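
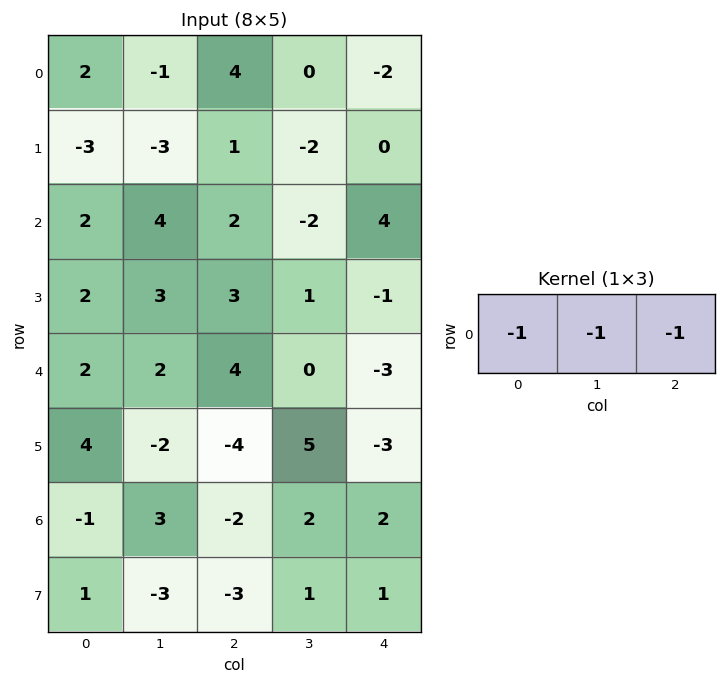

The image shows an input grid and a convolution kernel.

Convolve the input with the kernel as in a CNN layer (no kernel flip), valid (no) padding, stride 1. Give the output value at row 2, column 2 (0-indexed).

The receptive field on the input at this output position is [2 -2 4]. Elementwise product with the kernel and sum: 2·-1 + -2·-1 + 4·-1.

-4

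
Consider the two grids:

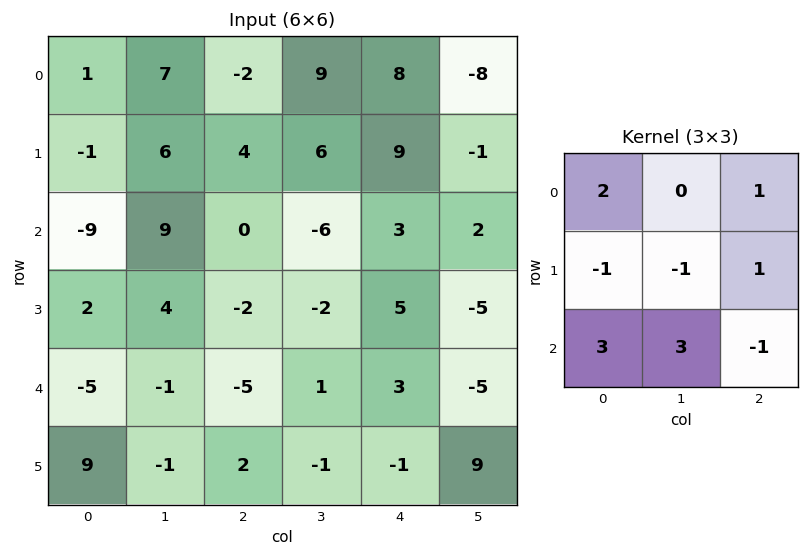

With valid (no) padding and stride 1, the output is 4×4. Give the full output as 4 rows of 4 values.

Output[0,0]: The receptive field on the input at this output position is [1 7 -2 / -1 6 4 / -9 9 0]. Elementwise product with the kernel and sum: 1·2 + -2·1 + -1·-1 + 6·-1 + 4·1 + -9·3 + 9·3 + 0·-1.
Output[0,1]: The receptive field on the input at this output position is [7 -2 9 / 6 4 6 / 9 0 -6]. Elementwise product with the kernel and sum: 7·2 + 9·1 + 6·-1 + 4·-1 + 6·1 + 9·3 + 0·3 + -6·-1.

-1 52 -18 -17
22 11 9 30
-39 -11 -3 -1
25 17 12 -33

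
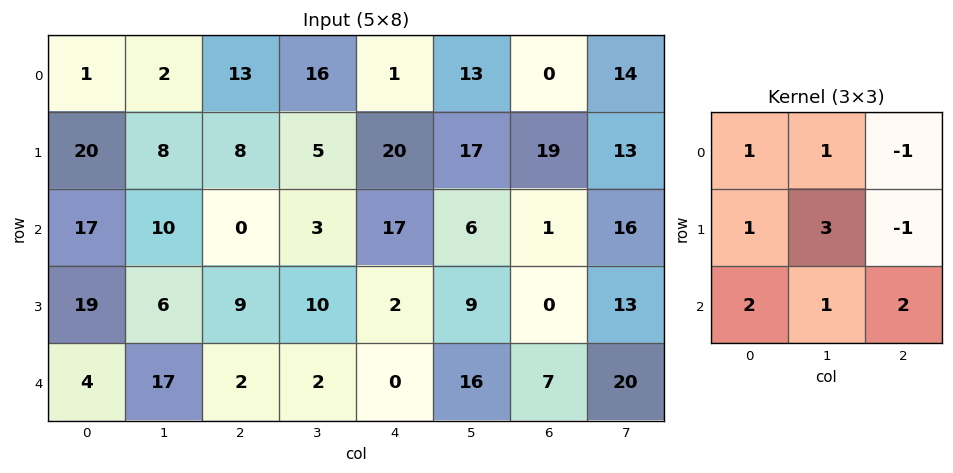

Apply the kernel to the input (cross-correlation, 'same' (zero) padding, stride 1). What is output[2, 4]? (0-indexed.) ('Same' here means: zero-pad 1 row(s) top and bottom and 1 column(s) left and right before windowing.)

The receptive field on the zero-padded input at this output position is [5 20 17 / 3 17 6 / 10 2 9]. Elementwise product with the kernel and sum: 5·1 + 20·1 + 17·-1 + 3·1 + 17·3 + 6·-1 + 10·2 + 2·1 + 9·2.

96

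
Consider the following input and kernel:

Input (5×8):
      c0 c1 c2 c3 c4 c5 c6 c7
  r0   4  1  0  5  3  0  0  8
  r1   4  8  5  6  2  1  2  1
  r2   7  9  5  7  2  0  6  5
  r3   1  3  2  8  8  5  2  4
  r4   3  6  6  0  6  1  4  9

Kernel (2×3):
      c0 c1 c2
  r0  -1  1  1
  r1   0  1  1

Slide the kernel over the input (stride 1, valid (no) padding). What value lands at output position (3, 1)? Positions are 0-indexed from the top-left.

The receptive field on the input at this output position is [3 2 8 / 6 6 0]. Elementwise product with the kernel and sum: 3·-1 + 2·1 + 8·1 + 6·1 + 0·1.

13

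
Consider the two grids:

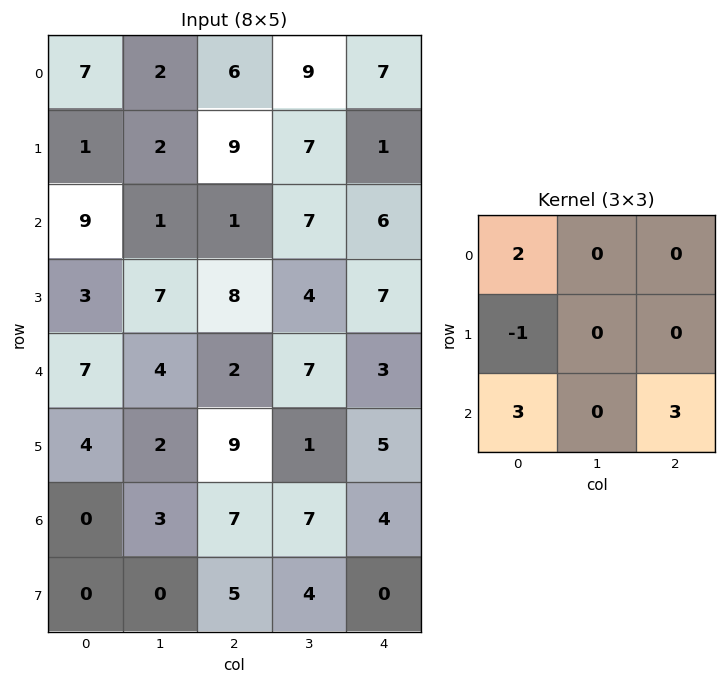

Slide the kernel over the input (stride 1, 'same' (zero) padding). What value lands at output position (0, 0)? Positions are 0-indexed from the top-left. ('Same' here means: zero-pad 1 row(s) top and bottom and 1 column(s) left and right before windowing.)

The receptive field on the zero-padded input at this output position is [0 0 0 / 0 7 2 / 0 1 2]. Elementwise product with the kernel and sum: 0·2 + 0·-1 + 0·3 + 2·3.

6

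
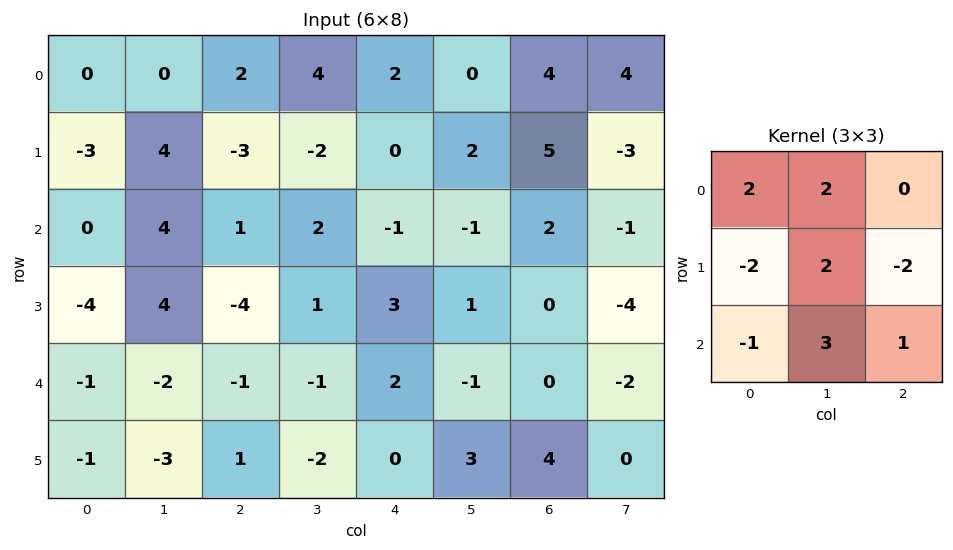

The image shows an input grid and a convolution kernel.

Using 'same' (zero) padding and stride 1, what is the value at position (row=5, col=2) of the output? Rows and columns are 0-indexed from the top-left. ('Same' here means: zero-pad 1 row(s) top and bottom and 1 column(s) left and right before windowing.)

6

The receptive field on the zero-padded input at this output position is [-2 -1 -1 / -3 1 -2 / 0 0 0]. Elementwise product with the kernel and sum: -2·2 + -1·2 + -3·-2 + 1·2 + -2·-2 + 0·-1 + 0·3 + 0·1.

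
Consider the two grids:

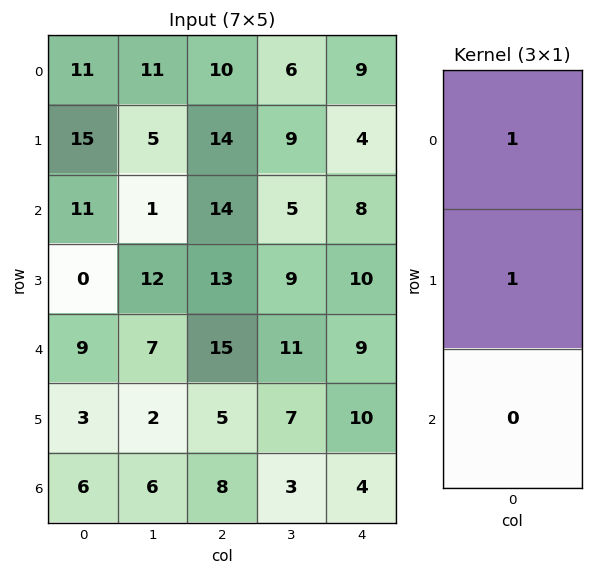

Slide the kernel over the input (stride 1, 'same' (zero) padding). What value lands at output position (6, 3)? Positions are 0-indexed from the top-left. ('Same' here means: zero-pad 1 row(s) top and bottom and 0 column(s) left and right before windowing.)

The receptive field on the zero-padded input at this output position is [7 / 3 / 0]. Elementwise product with the kernel and sum: 7·1 + 3·1.

10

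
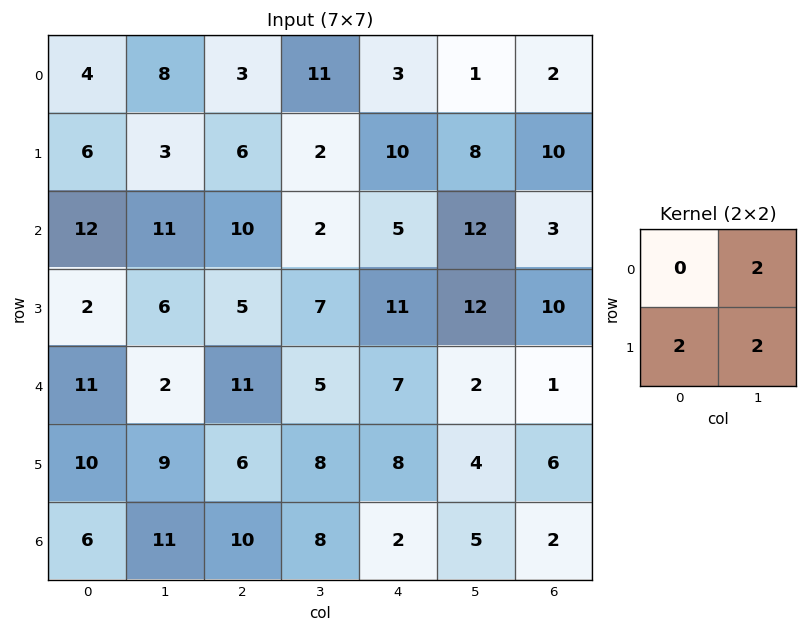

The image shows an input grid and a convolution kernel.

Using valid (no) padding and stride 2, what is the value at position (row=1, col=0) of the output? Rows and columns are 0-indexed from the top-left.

38

The receptive field on the input at this output position is [12 11 / 2 6]. Elementwise product with the kernel and sum: 11·2 + 2·2 + 6·2.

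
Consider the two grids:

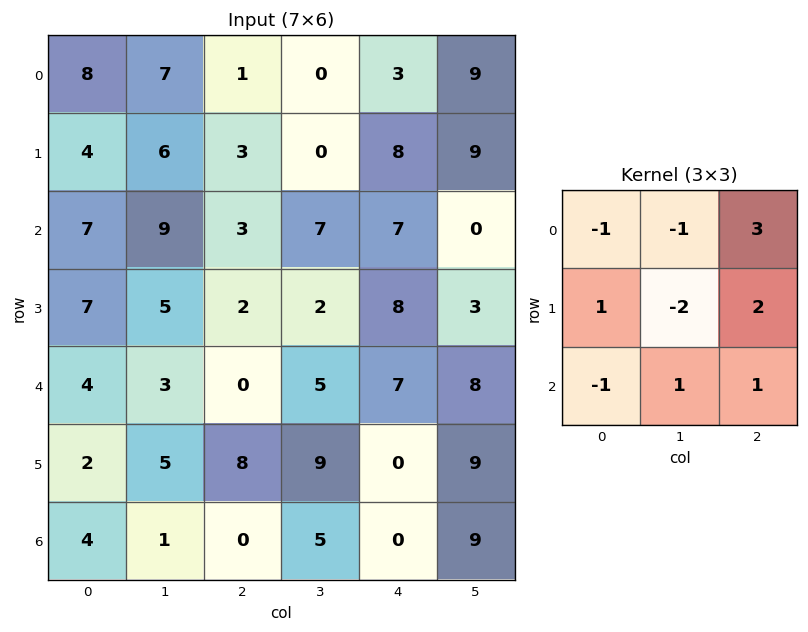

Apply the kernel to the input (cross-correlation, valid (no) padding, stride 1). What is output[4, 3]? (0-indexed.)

43

The receptive field on the input at this output position is [5 7 8 / 9 0 9 / 5 0 9]. Elementwise product with the kernel and sum: 5·-1 + 7·-1 + 8·3 + 9·1 + 0·-2 + 9·2 + 5·-1 + 0·1 + 9·1.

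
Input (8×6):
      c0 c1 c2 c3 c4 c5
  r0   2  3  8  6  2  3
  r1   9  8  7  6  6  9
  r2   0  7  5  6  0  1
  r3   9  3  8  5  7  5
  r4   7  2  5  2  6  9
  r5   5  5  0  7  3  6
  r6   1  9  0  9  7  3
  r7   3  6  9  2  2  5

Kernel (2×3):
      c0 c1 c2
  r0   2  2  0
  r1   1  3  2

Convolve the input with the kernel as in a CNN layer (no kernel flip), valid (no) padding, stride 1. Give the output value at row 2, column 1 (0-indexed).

61

The receptive field on the input at this output position is [7 5 6 / 3 8 5]. Elementwise product with the kernel and sum: 7·2 + 5·2 + 3·1 + 8·3 + 5·2.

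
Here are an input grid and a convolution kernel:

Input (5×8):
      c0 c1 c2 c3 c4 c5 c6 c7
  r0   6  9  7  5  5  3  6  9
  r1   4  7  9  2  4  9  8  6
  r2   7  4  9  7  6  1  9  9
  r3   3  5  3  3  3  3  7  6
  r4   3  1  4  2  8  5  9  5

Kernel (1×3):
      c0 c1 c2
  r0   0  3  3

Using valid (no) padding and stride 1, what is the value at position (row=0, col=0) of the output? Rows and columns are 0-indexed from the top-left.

48

The receptive field on the input at this output position is [6 9 7]. Elementwise product with the kernel and sum: 9·3 + 7·3.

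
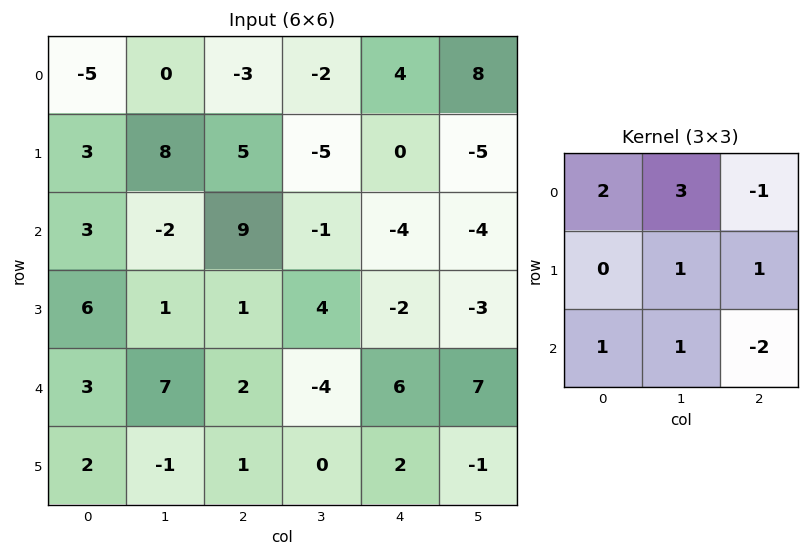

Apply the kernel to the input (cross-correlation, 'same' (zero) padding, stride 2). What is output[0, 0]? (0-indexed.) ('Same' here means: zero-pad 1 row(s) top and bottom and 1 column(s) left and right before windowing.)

The receptive field on the zero-padded input at this output position is [0 0 0 / 0 -5 0 / 0 3 8]. Elementwise product with the kernel and sum: 0·2 + 0·3 + 0·-1 + -5·1 + 0·1 + 0·1 + 3·1 + 8·-2.

-18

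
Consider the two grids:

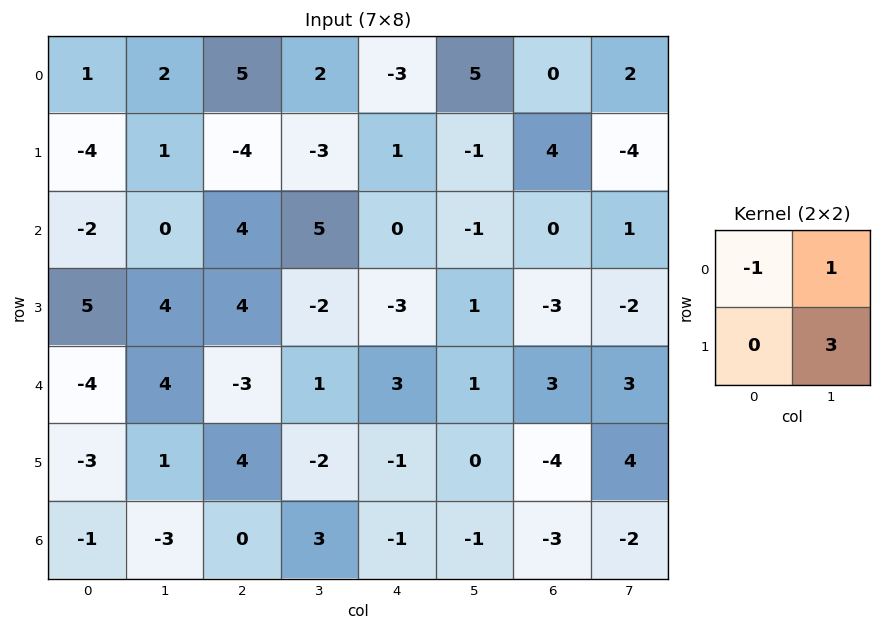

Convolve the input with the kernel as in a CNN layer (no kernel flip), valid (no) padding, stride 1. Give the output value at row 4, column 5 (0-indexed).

The receptive field on the input at this output position is [1 3 / 0 -4]. Elementwise product with the kernel and sum: 1·-1 + 3·1 + -4·3.

-10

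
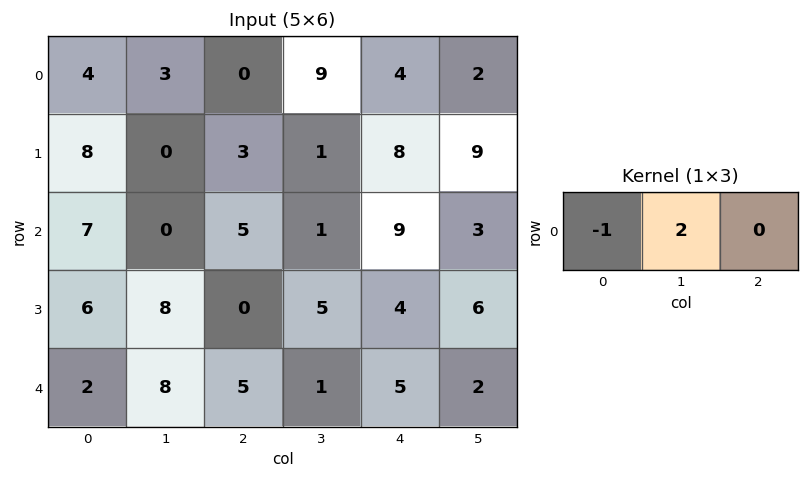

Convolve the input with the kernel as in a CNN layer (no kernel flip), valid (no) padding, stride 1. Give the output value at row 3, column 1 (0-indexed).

The receptive field on the input at this output position is [8 0 5]. Elementwise product with the kernel and sum: 8·-1 + 0·2.

-8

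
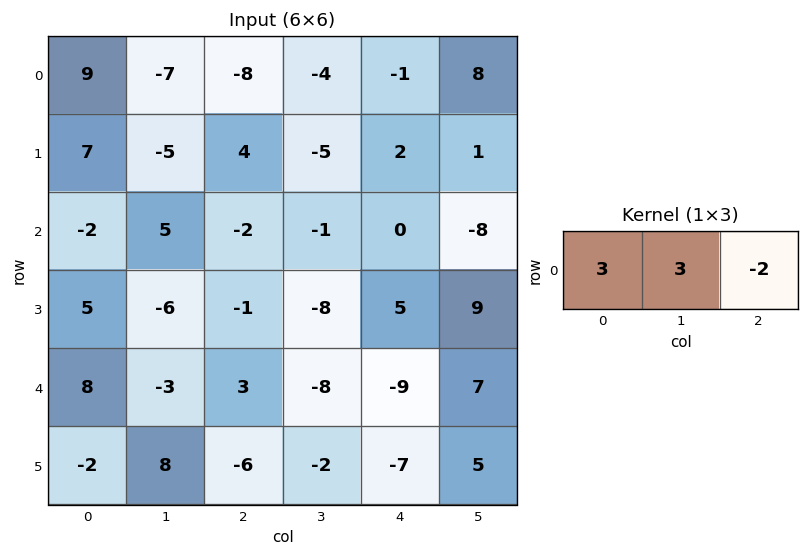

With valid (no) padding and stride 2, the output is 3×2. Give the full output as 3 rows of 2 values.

Output[0,0]: The receptive field on the input at this output position is [9 -7 -8]. Elementwise product with the kernel and sum: 9·3 + -7·3 + -8·-2.
Output[0,1]: The receptive field on the input at this output position is [-8 -4 -1]. Elementwise product with the kernel and sum: -8·3 + -4·3 + -1·-2.

22 -34
13 -9
9 3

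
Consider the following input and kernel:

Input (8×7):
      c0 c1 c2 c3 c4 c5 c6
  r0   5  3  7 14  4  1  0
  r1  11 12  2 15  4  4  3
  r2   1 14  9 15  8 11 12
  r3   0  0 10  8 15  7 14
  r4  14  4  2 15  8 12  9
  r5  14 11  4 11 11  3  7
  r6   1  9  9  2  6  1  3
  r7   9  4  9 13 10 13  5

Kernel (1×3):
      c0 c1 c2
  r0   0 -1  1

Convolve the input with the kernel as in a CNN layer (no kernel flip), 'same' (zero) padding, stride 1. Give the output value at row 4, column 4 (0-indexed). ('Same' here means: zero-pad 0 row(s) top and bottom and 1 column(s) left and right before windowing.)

The receptive field on the zero-padded input at this output position is [15 8 12]. Elementwise product with the kernel and sum: 8·-1 + 12·1.

4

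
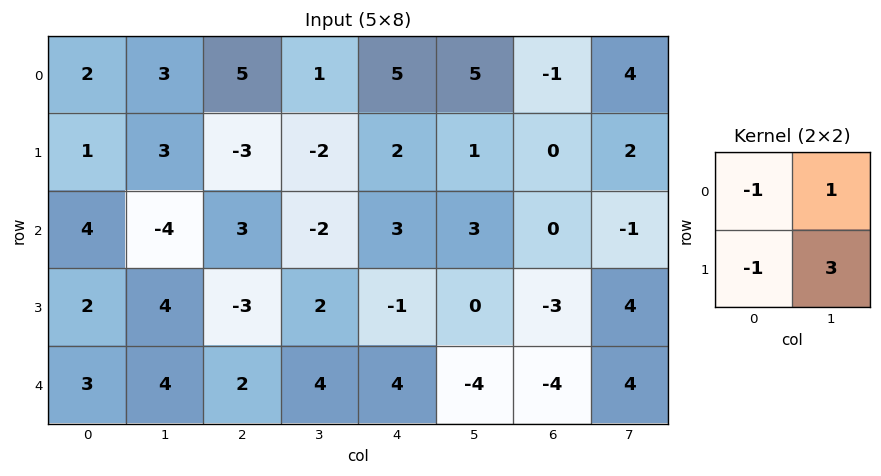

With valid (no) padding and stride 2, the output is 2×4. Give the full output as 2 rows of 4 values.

9 -7 1 11
2 4 1 14

Output[0,0]: The receptive field on the input at this output position is [2 3 / 1 3]. Elementwise product with the kernel and sum: 2·-1 + 3·1 + 1·-1 + 3·3.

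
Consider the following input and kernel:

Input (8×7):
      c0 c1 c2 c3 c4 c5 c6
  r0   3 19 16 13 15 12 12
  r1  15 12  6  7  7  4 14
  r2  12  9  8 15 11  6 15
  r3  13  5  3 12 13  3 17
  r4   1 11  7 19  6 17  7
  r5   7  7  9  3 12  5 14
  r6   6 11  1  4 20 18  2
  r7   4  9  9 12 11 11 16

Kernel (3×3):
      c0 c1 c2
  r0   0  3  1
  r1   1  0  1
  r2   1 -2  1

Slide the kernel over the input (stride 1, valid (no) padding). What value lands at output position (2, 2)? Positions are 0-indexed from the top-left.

47

The receptive field on the input at this output position is [8 15 11 / 3 12 13 / 7 19 6]. Elementwise product with the kernel and sum: 15·3 + 11·1 + 3·1 + 13·1 + 7·1 + 19·-2 + 6·1.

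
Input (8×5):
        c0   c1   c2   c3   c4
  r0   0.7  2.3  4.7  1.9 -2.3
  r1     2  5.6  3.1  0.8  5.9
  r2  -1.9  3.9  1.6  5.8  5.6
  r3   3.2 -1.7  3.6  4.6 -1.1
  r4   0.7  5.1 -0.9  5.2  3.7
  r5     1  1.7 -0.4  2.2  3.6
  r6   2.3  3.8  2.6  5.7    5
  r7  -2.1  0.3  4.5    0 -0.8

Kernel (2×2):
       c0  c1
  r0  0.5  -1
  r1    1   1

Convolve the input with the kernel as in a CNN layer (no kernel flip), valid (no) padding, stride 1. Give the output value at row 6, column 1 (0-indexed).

The receptive field on the input at this output position is [3.8 2.6 / 0.3 4.5]. Elementwise product with the kernel and sum: 3.8·0.5 + 2.6·-1 + 0.3·1 + 4.5·1.

4.1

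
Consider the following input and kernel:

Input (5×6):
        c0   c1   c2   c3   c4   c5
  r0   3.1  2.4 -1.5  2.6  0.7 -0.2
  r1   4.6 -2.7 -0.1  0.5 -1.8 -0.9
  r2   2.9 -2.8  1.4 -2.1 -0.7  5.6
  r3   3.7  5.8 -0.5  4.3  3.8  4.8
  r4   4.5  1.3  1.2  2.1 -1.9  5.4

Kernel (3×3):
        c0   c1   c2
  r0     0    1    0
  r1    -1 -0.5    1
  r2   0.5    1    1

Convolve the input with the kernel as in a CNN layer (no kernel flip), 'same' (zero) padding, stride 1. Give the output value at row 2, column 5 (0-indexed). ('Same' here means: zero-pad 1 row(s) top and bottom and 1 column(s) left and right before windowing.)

The receptive field on the zero-padded input at this output position is [-1.8 -0.9 0 / -0.7 5.6 0 / 3.8 4.8 0]. Elementwise product with the kernel and sum: -0.9·1 + -0.7·-1 + 5.6·-0.5 + 0·1 + 3.8·0.5 + 4.8·1 + 0·1.

3.7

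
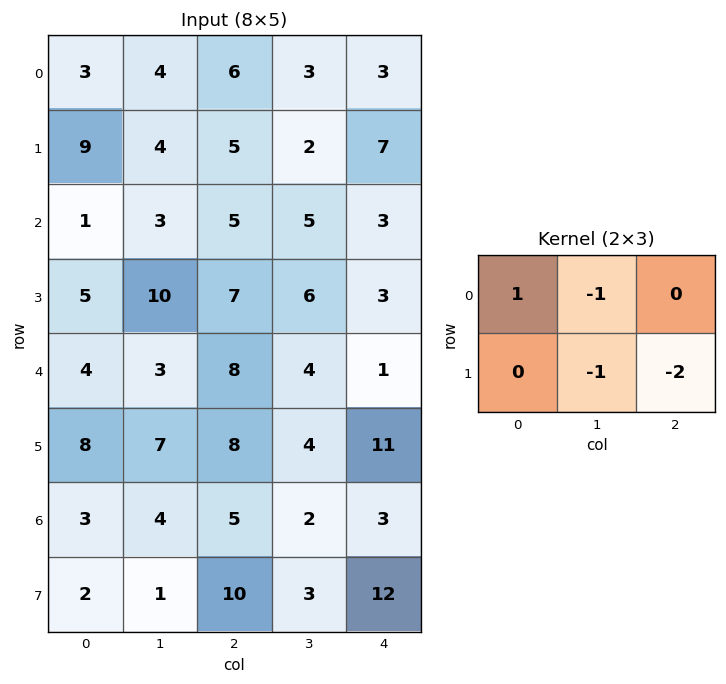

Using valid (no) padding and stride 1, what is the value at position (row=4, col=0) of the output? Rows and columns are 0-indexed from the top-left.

The receptive field on the input at this output position is [4 3 8 / 8 7 8]. Elementwise product with the kernel and sum: 4·1 + 3·-1 + 7·-1 + 8·-2.

-22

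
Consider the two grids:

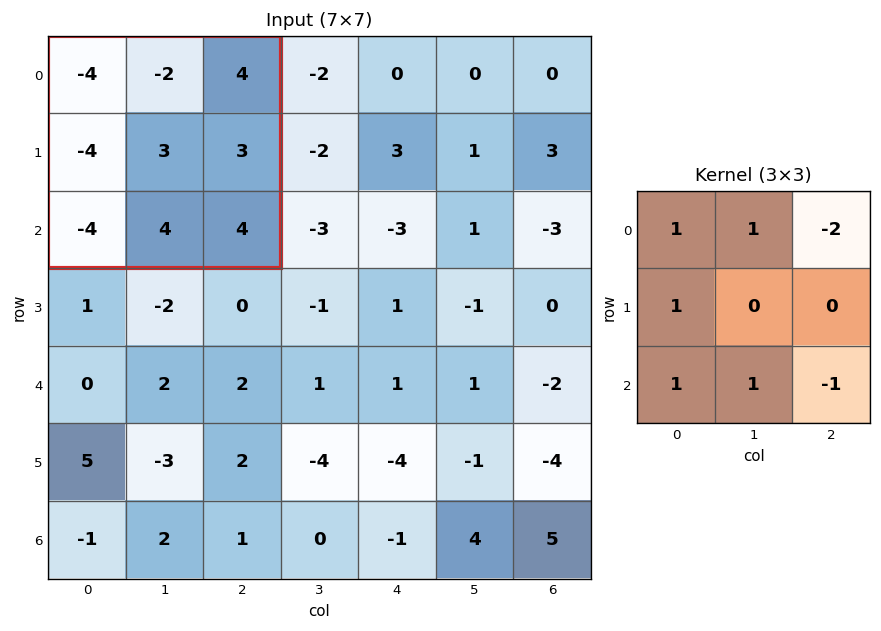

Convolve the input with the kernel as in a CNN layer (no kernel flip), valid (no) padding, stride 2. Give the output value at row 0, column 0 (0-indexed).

The receptive field on the input at this output position is [-4 -2 4 / -4 3 3 / -4 4 4]. Elementwise product with the kernel and sum: -4·1 + -2·1 + 4·-2 + -4·1 + -4·1 + 4·1 + 4·-1.

-22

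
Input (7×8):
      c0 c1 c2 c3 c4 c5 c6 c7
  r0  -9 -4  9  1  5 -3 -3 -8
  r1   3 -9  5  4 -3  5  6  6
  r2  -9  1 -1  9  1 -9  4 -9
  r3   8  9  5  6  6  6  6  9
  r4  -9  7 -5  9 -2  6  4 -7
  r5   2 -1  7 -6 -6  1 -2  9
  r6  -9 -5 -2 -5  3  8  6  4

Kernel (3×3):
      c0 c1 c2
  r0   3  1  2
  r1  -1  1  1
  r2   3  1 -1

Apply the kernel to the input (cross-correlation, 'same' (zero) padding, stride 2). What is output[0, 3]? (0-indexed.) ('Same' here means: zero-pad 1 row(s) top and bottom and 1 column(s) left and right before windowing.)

7

The receptive field on the zero-padded input at this output position is [0 0 0 / -3 -3 -8 / 5 6 6]. Elementwise product with the kernel and sum: 0·3 + 0·1 + 0·2 + -3·-1 + -3·1 + -8·1 + 5·3 + 6·1 + 6·-1.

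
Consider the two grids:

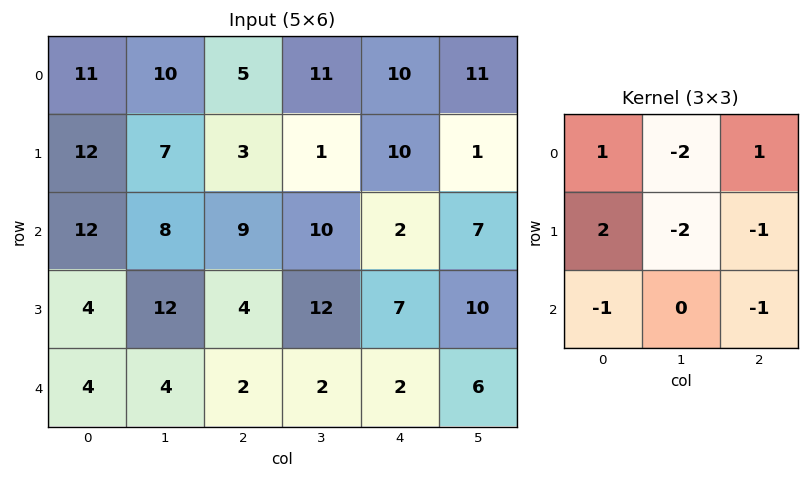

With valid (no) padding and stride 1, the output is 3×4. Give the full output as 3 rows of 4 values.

Output[0,0]: The receptive field on the input at this output position is [11 10 5 / 12 7 3 / 12 8 9]. Elementwise product with the kernel and sum: 11·1 + 10·-2 + 5·1 + 12·2 + 7·-2 + 3·-1 + 12·-1 + 9·-1.

-18 0 -24 -34
-8 -34 -4 -31
-21 -2 -36 5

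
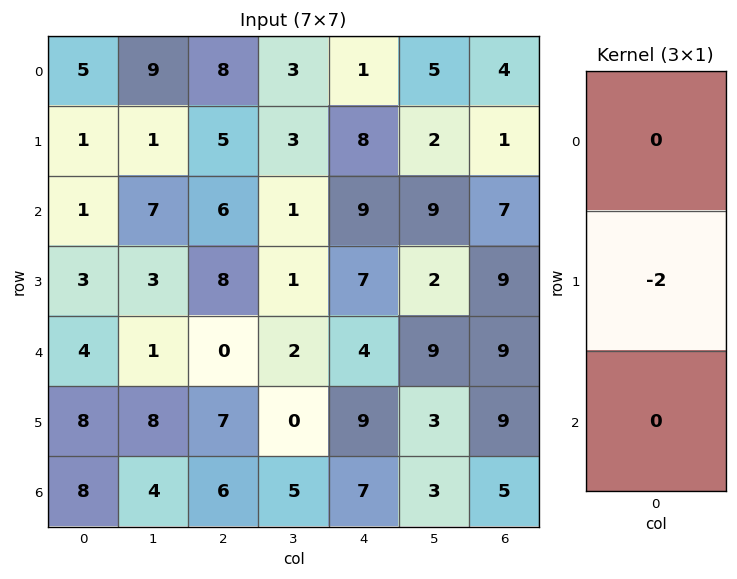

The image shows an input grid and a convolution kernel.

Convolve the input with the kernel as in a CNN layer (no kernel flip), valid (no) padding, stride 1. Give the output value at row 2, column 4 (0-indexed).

The receptive field on the input at this output position is [9 / 7 / 4]. Elementwise product with the kernel and sum: 7·-2.

-14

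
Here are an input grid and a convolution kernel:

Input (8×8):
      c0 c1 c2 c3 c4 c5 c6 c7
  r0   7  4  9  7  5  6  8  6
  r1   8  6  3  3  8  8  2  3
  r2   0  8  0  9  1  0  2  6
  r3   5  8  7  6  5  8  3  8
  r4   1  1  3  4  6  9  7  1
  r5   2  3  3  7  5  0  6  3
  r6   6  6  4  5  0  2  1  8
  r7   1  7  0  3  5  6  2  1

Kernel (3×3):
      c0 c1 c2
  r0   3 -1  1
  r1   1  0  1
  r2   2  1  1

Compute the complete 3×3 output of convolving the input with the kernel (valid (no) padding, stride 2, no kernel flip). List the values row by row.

Output[0,0]: The receptive field on the input at this output position is [7 4 9 / 8 6 3 / 0 8 0]. Elementwise product with the kernel and sum: 7·3 + 4·-1 + 9·1 + 8·1 + 3·1 + 0·2 + 8·1 + 0·1.

45 46 31
10 20 41
32 32 30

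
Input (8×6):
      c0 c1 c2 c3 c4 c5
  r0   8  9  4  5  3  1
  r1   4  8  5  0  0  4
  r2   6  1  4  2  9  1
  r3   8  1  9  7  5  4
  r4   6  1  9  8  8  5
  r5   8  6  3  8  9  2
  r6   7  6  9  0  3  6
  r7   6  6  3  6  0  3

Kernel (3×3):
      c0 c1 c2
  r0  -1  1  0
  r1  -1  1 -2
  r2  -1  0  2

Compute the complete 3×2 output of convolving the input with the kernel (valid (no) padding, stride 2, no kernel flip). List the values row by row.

-3 10
-18 -7
-2 -17

Output[0,0]: The receptive field on the input at this output position is [8 9 4 / 4 8 5 / 6 1 4]. Elementwise product with the kernel and sum: 8·-1 + 9·1 + 4·-1 + 8·1 + 5·-2 + 6·-1 + 4·2.
Output[0,1]: The receptive field on the input at this output position is [4 5 3 / 5 0 0 / 4 2 9]. Elementwise product with the kernel and sum: 4·-1 + 5·1 + 5·-1 + 0·1 + 0·-2 + 4·-1 + 9·2.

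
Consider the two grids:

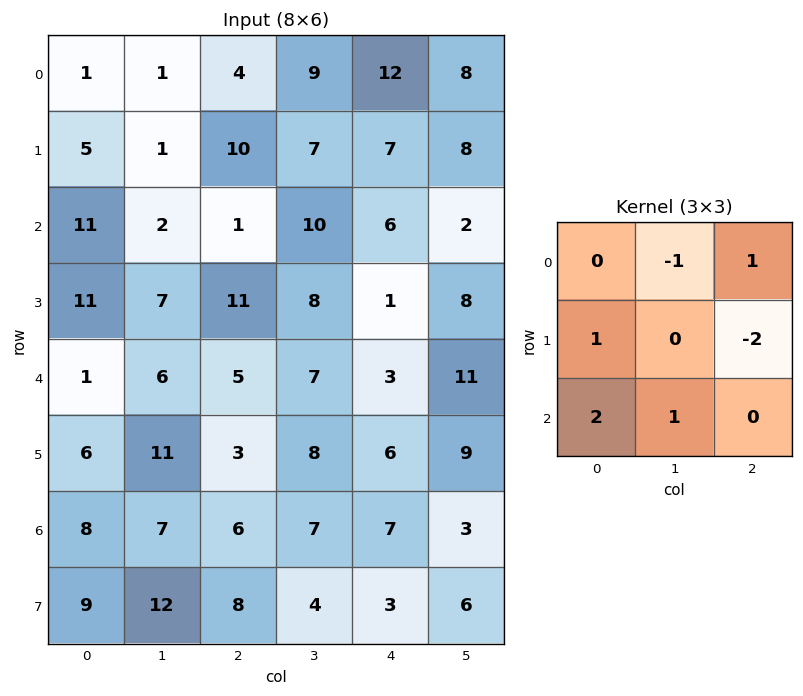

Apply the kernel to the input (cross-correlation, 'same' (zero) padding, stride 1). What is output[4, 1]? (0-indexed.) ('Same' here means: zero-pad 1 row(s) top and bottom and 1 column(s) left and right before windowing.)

18

The receptive field on the zero-padded input at this output position is [11 7 11 / 1 6 5 / 6 11 3]. Elementwise product with the kernel and sum: 7·-1 + 11·1 + 1·1 + 5·-2 + 6·2 + 11·1.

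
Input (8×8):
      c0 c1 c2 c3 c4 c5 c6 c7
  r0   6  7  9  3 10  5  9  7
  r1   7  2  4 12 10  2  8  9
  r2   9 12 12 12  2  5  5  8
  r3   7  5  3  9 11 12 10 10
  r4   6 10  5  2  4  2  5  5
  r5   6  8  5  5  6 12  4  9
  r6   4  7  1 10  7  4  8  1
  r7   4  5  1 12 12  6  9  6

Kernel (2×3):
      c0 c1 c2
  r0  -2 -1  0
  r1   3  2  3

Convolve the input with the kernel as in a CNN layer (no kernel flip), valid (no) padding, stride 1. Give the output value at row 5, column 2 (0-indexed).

29

The receptive field on the input at this output position is [5 5 6 / 1 10 7]. Elementwise product with the kernel and sum: 5·-2 + 5·-1 + 1·3 + 10·2 + 7·3.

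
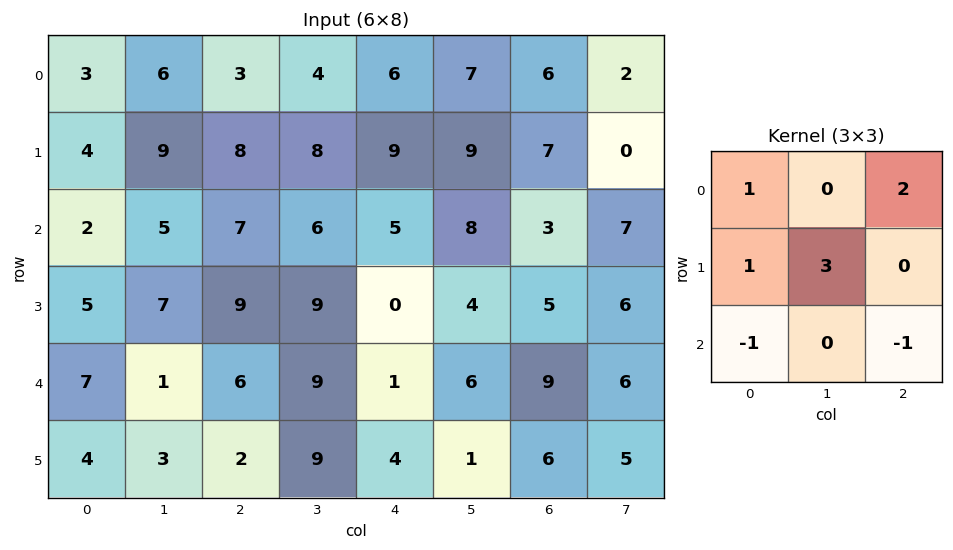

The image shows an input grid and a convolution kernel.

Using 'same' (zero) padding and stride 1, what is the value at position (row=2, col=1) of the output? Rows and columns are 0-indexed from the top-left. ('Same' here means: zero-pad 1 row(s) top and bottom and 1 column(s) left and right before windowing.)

The receptive field on the zero-padded input at this output position is [4 9 8 / 2 5 7 / 5 7 9]. Elementwise product with the kernel and sum: 4·1 + 8·2 + 2·1 + 5·3 + 5·-1 + 9·-1.

23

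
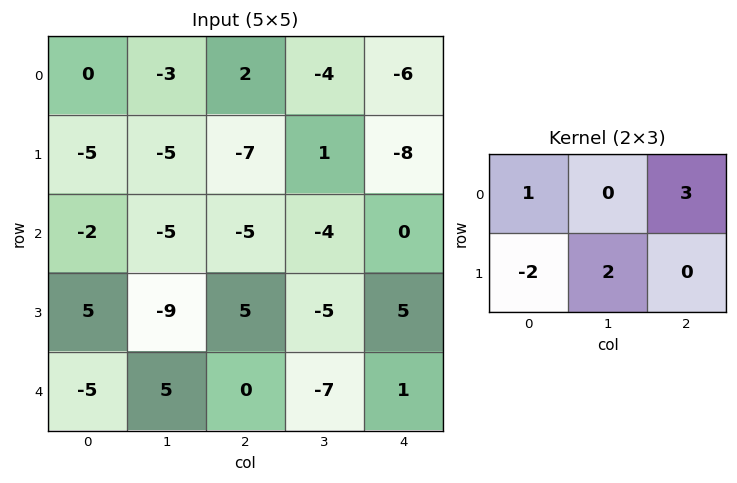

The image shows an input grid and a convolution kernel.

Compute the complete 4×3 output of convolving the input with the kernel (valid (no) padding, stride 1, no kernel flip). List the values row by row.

6 -19 0
-32 -2 -29
-45 11 -25
40 -34 6

Output[0,0]: The receptive field on the input at this output position is [0 -3 2 / -5 -5 -7]. Elementwise product with the kernel and sum: 0·1 + 2·3 + -5·-2 + -5·2.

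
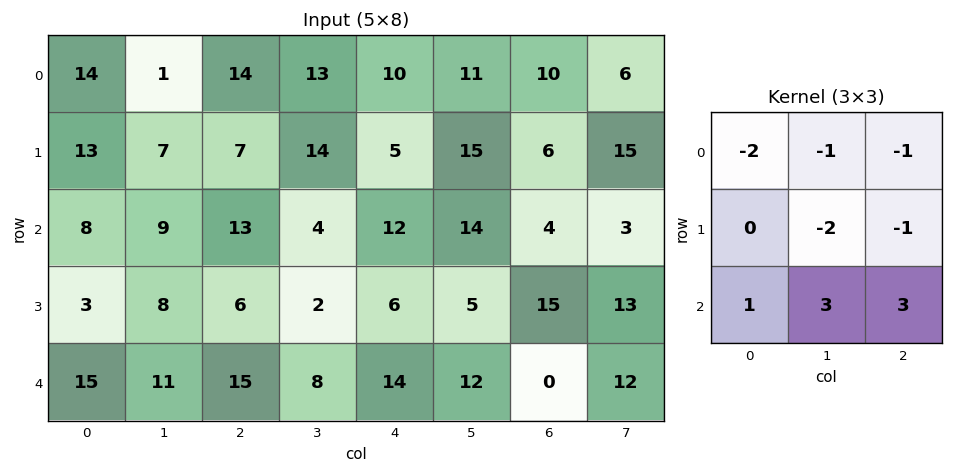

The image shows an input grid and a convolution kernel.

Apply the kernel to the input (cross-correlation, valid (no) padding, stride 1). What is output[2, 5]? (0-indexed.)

The receptive field on the input at this output position is [14 4 3 / 5 15 13 / 12 0 12]. Elementwise product with the kernel and sum: 14·-2 + 4·-1 + 3·-1 + 15·-2 + 13·-1 + 12·1 + 0·3 + 12·3.

-30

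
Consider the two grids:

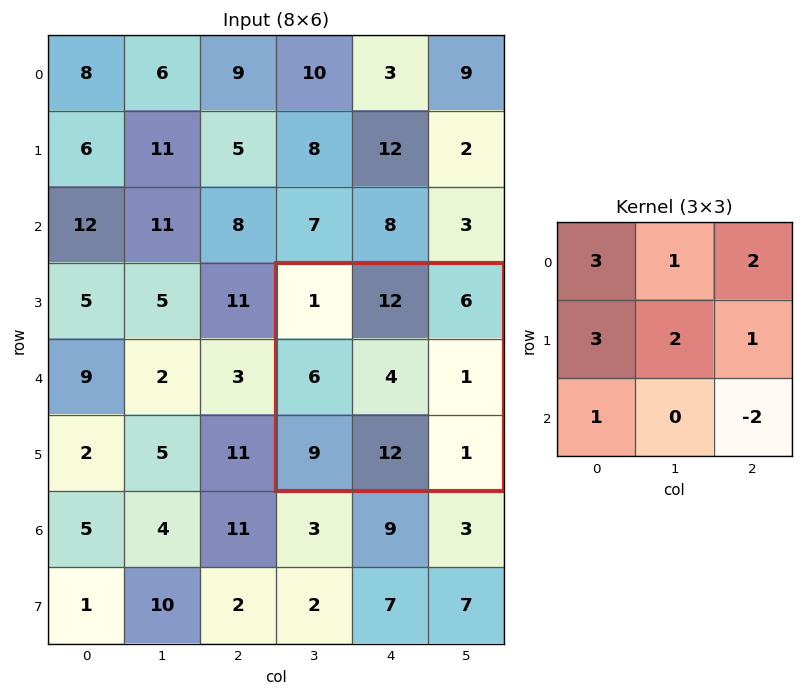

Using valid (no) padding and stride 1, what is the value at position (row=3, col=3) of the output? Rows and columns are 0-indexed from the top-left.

61

The receptive field on the input at this output position is [1 12 6 / 6 4 1 / 9 12 1]. Elementwise product with the kernel and sum: 1·3 + 12·1 + 6·2 + 6·3 + 4·2 + 1·1 + 9·1 + 1·-2.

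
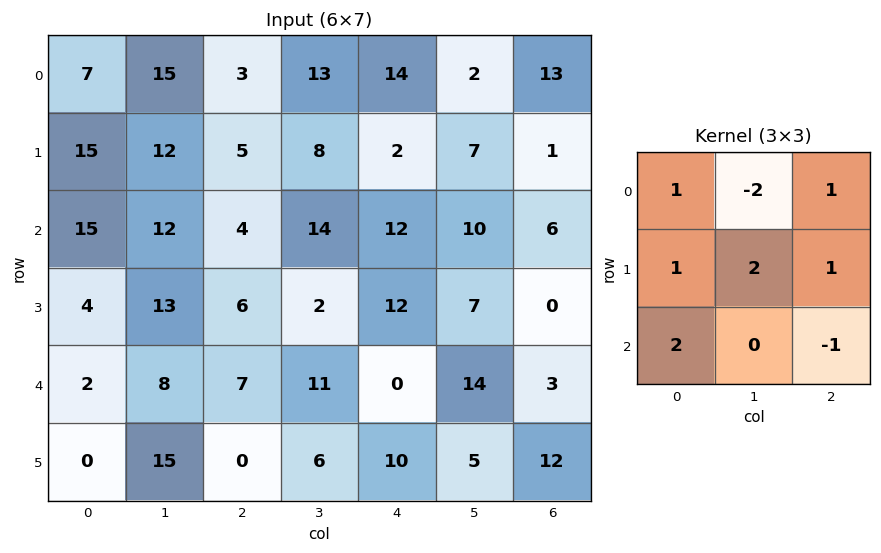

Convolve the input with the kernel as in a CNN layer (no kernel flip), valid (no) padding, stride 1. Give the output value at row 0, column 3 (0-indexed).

The receptive field on the input at this output position is [13 14 2 / 8 2 7 / 14 12 10]. Elementwise product with the kernel and sum: 13·1 + 14·-2 + 2·1 + 8·1 + 2·2 + 7·1 + 14·2 + 10·-1.

24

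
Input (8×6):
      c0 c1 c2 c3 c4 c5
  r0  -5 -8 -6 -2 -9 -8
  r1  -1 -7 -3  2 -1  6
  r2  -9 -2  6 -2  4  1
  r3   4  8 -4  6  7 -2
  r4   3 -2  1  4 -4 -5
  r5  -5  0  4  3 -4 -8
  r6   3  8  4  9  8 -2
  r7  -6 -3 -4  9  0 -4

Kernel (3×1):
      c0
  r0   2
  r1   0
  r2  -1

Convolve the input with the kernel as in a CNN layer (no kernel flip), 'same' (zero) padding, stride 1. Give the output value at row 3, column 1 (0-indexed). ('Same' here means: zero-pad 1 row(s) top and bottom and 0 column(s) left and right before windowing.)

The receptive field on the zero-padded input at this output position is [-2 / 8 / -2]. Elementwise product with the kernel and sum: -2·2 + -2·-1.

-2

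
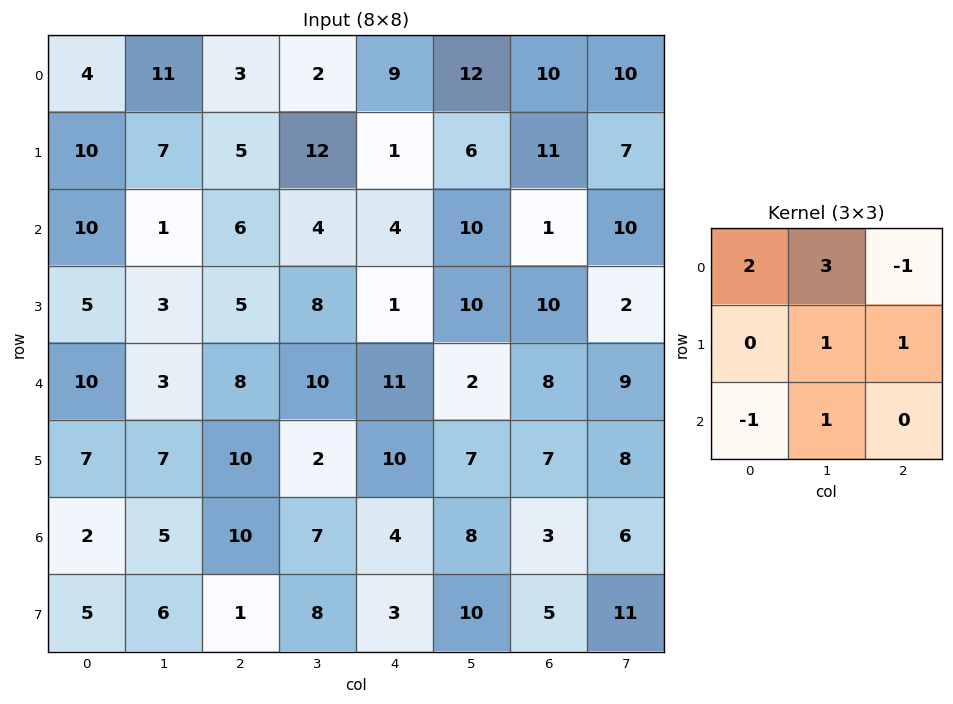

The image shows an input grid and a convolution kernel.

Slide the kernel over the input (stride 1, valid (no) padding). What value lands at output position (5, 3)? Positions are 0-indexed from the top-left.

34

The receptive field on the input at this output position is [2 10 7 / 7 4 8 / 8 3 10]. Elementwise product with the kernel and sum: 2·2 + 10·3 + 7·-1 + 4·1 + 8·1 + 8·-1 + 3·1.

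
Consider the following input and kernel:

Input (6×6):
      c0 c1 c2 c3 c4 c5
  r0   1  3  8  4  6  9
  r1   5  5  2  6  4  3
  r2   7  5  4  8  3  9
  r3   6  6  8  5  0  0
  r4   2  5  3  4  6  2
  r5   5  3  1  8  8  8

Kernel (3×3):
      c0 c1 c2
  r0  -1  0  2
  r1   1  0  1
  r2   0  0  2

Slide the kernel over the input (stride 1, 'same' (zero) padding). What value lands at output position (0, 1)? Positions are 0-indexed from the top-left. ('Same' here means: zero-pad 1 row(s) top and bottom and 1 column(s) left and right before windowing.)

13

The receptive field on the zero-padded input at this output position is [0 0 0 / 1 3 8 / 5 5 2]. Elementwise product with the kernel and sum: 0·-1 + 0·2 + 1·1 + 8·1 + 2·2.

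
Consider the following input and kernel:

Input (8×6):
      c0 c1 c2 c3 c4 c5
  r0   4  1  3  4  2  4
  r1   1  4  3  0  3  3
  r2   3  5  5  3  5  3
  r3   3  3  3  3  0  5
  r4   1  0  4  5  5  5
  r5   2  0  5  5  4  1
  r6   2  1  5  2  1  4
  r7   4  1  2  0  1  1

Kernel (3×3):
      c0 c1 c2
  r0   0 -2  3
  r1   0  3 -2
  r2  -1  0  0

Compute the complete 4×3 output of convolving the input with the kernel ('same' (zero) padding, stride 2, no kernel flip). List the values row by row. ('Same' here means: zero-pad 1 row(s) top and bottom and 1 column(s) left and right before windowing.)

Output[0,0]: The receptive field on the zero-padded input at this output position is [0 0 0 / 0 4 1 / 0 1 4]. Elementwise product with the kernel and sum: 0·-2 + 0·3 + 4·3 + 1·-2 + 0·-1.

10 -3 -2
9 0 9
6 5 15
0 15 -10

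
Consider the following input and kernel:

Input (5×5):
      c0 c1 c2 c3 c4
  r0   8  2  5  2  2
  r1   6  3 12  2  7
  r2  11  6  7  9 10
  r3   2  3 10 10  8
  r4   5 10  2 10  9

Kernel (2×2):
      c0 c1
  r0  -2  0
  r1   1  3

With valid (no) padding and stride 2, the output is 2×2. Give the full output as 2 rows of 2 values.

Output[0,0]: The receptive field on the input at this output position is [8 2 / 6 3]. Elementwise product with the kernel and sum: 8·-2 + 6·1 + 3·3.
Output[0,1]: The receptive field on the input at this output position is [5 2 / 12 2]. Elementwise product with the kernel and sum: 5·-2 + 12·1 + 2·3.

-1 8
-11 26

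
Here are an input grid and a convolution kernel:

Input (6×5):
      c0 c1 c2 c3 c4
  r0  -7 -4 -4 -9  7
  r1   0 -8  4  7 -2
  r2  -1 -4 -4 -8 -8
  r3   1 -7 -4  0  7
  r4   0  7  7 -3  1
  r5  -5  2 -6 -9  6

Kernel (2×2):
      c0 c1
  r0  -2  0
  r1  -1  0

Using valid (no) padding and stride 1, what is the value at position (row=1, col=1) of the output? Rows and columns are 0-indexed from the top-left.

20

The receptive field on the input at this output position is [-8 4 / -4 -4]. Elementwise product with the kernel and sum: -8·-2 + -4·-1.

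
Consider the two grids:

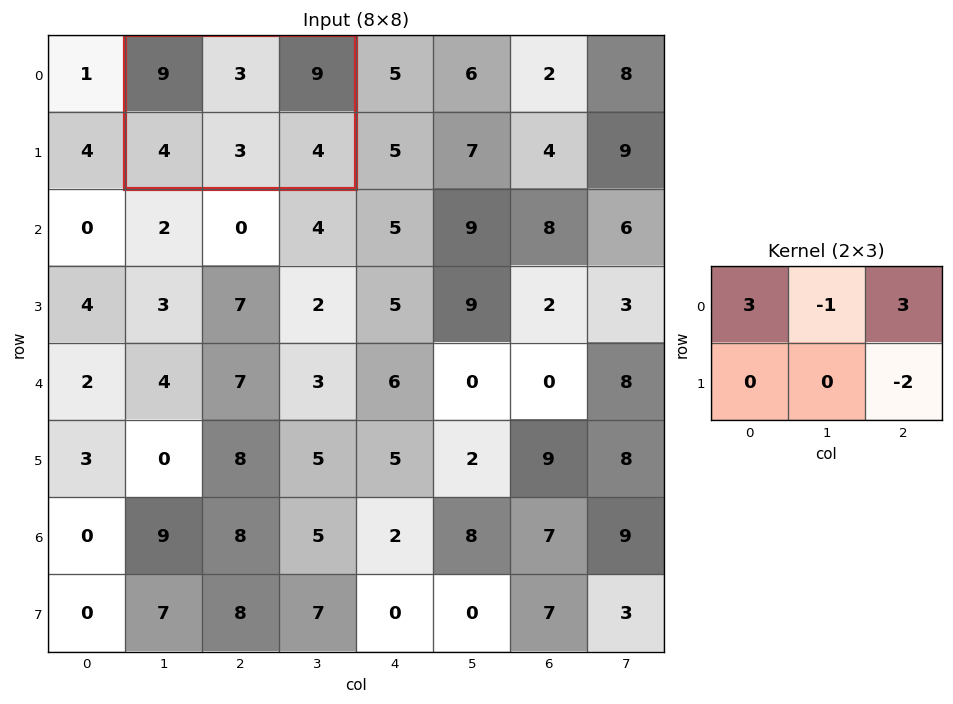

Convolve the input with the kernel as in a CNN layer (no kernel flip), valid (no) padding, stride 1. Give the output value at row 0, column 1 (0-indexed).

The receptive field on the input at this output position is [9 3 9 / 4 3 4]. Elementwise product with the kernel and sum: 9·3 + 3·-1 + 9·3 + 4·-2.

43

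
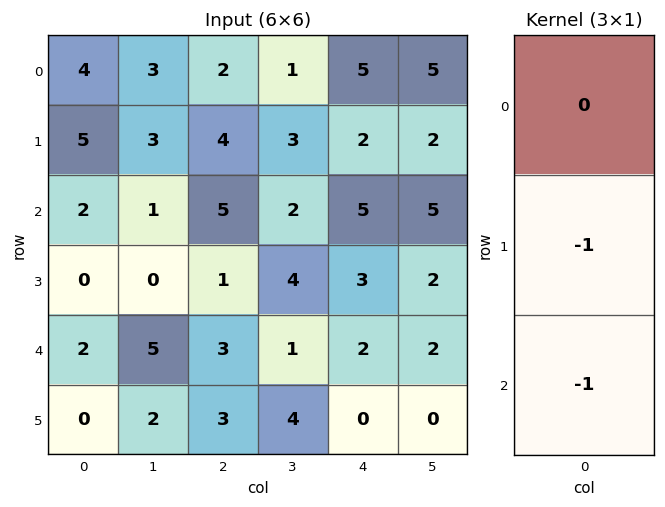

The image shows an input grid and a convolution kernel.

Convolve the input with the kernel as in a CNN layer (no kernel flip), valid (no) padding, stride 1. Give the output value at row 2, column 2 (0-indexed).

-4

The receptive field on the input at this output position is [5 / 1 / 3]. Elementwise product with the kernel and sum: 1·-1 + 3·-1.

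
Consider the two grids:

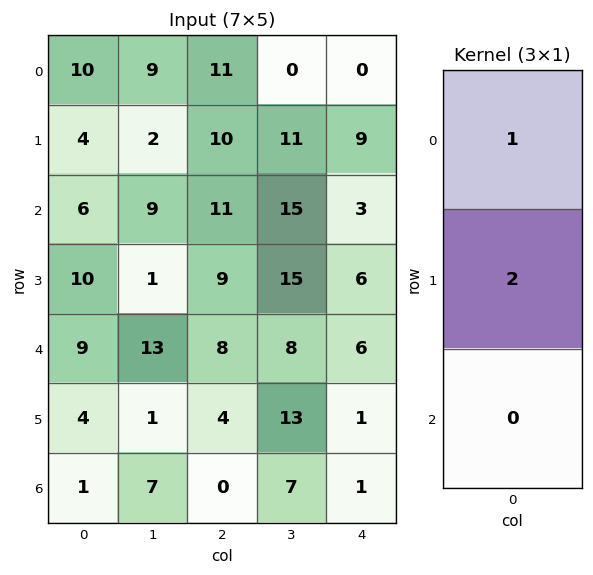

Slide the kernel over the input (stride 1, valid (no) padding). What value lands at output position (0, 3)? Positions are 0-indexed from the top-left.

The receptive field on the input at this output position is [0 / 11 / 15]. Elementwise product with the kernel and sum: 0·1 + 11·2.

22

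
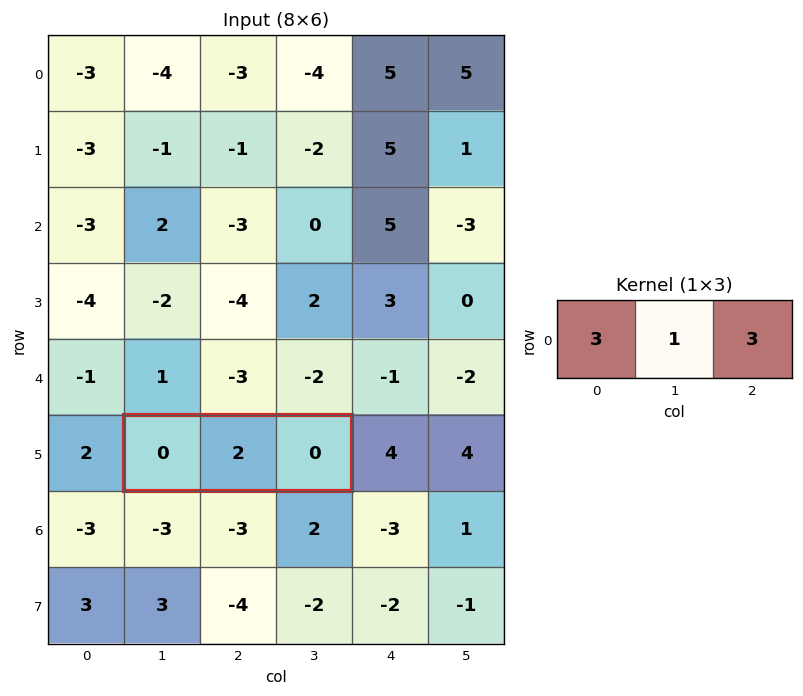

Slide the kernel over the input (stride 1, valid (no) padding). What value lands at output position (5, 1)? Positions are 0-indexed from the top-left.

The receptive field on the input at this output position is [0 2 0]. Elementwise product with the kernel and sum: 0·3 + 2·1 + 0·3.

2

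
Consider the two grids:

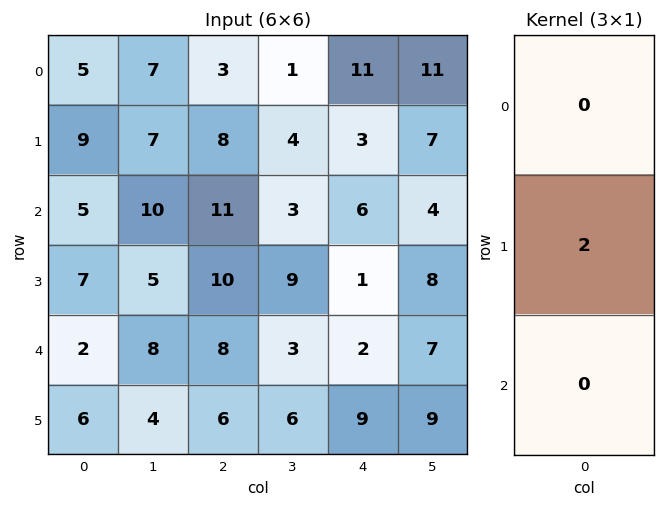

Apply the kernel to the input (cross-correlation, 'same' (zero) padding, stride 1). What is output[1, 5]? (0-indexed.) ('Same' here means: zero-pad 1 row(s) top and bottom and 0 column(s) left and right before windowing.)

The receptive field on the zero-padded input at this output position is [11 / 7 / 4]. Elementwise product with the kernel and sum: 7·2.

14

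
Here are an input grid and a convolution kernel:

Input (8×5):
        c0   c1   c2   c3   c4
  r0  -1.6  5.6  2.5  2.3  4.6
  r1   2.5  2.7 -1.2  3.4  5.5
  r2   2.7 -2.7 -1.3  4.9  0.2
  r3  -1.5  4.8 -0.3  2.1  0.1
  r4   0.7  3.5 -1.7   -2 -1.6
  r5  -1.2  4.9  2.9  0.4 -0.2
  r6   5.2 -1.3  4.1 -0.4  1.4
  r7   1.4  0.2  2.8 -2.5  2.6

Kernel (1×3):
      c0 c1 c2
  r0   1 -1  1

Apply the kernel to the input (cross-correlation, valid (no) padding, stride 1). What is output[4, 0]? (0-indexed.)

The receptive field on the input at this output position is [0.7 3.5 -1.7]. Elementwise product with the kernel and sum: 0.7·1 + 3.5·-1 + -1.7·1.

-4.5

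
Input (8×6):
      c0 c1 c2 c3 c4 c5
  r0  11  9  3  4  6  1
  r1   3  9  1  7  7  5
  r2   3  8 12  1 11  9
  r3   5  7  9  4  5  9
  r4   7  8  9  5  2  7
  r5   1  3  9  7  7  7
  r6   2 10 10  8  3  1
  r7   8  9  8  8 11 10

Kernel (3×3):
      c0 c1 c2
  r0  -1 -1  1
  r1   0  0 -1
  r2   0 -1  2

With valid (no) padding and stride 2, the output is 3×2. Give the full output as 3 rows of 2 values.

Output[0,0]: The receptive field on the input at this output position is [11 9 3 / 3 9 1 / 3 8 12]. Elementwise product with the kernel and sum: 11·-1 + 9·-1 + 3·1 + 1·-1 + 8·-1 + 12·2.
Output[0,1]: The receptive field on the input at this output position is [3 4 6 / 1 7 7 / 12 1 11]. Elementwise product with the kernel and sum: 3·-1 + 4·-1 + 6·1 + 7·-1 + 1·-1 + 11·2.

-2 13
2 -8
-5 -21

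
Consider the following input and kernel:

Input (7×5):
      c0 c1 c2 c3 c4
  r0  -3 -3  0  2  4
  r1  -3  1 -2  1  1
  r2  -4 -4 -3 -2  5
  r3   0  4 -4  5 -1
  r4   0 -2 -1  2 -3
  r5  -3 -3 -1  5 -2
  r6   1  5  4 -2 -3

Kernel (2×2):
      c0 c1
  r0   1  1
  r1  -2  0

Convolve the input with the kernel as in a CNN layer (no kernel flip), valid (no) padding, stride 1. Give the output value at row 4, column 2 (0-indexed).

3

The receptive field on the input at this output position is [-1 2 / -1 5]. Elementwise product with the kernel and sum: -1·1 + 2·1 + -1·-2.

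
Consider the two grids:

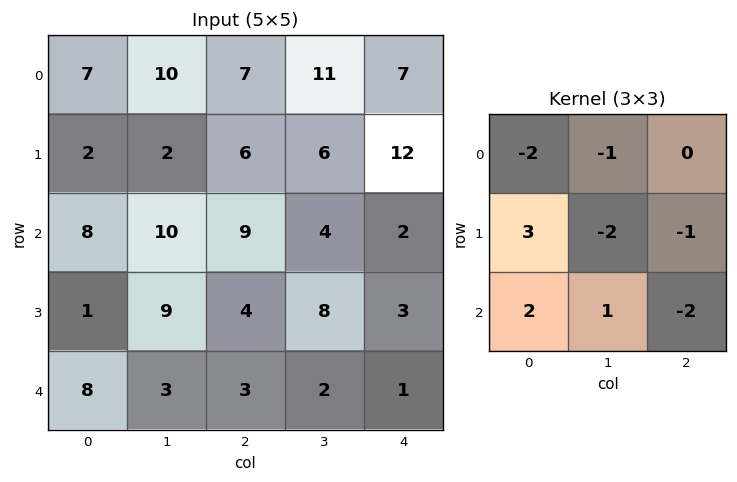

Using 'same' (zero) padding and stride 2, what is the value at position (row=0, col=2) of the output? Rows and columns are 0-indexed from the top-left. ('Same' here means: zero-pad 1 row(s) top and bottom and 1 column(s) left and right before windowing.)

43

The receptive field on the zero-padded input at this output position is [0 0 0 / 11 7 0 / 6 12 0]. Elementwise product with the kernel and sum: 0·-2 + 0·-1 + 11·3 + 7·-2 + 0·-1 + 6·2 + 12·1 + 0·-2.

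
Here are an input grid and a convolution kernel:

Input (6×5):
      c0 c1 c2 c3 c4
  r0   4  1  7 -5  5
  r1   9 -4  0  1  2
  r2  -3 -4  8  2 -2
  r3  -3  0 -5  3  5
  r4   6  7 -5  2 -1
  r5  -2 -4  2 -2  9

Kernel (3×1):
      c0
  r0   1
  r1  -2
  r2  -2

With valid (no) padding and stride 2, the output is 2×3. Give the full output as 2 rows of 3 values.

-8 -9 5
-9 28 -10

Output[0,0]: The receptive field on the input at this output position is [4 / 9 / -3]. Elementwise product with the kernel and sum: 4·1 + 9·-2 + -3·-2.
Output[0,1]: The receptive field on the input at this output position is [7 / 0 / 8]. Elementwise product with the kernel and sum: 7·1 + 0·-2 + 8·-2.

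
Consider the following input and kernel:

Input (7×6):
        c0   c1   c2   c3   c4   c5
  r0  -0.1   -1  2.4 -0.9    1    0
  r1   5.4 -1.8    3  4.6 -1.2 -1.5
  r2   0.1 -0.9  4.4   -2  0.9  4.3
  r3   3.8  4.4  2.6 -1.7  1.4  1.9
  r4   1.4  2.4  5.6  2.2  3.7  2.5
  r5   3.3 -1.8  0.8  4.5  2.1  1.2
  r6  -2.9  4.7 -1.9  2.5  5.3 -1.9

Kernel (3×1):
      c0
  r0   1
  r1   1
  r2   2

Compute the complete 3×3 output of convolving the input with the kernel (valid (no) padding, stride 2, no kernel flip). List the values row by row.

5.5 14.2 1.6
6.7 18.2 9.7
-1.1 2.6 16.4

Output[0,0]: The receptive field on the input at this output position is [-0.1 / 5.4 / 0.1]. Elementwise product with the kernel and sum: -0.1·1 + 5.4·1 + 0.1·2.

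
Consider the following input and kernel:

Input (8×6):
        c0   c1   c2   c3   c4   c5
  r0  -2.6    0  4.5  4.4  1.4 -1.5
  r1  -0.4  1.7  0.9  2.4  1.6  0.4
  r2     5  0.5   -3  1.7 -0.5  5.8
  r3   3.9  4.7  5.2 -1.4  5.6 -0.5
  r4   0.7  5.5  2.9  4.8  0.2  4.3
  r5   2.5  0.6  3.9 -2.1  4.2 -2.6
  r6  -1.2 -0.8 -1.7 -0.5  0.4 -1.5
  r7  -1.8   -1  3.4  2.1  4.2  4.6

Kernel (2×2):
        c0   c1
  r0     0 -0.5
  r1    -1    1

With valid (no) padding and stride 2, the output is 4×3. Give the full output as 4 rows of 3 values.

2.1 -0.7 -0.45
0.55 -7.45 -9
-4.65 -8.4 -8.95
1.2 -1.05 1.15

Output[0,0]: The receptive field on the input at this output position is [-2.6 0 / -0.4 1.7]. Elementwise product with the kernel and sum: 0·-0.5 + -0.4·-1 + 1.7·1.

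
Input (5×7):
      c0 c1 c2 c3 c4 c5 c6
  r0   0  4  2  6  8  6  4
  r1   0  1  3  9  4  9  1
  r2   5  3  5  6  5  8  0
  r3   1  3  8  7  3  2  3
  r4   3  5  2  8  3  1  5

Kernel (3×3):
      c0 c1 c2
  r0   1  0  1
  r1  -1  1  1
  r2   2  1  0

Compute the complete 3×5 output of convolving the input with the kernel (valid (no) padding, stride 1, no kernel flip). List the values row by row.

19 32 36 33 36
11 32 36 42 16
31 33 24 31 14

Output[0,0]: The receptive field on the input at this output position is [0 4 2 / 0 1 3 / 5 3 5]. Elementwise product with the kernel and sum: 0·1 + 2·1 + 0·-1 + 1·1 + 3·1 + 5·2 + 3·1.
Output[0,1]: The receptive field on the input at this output position is [4 2 6 / 1 3 9 / 3 5 6]. Elementwise product with the kernel and sum: 4·1 + 6·1 + 1·-1 + 3·1 + 9·1 + 3·2 + 5·1.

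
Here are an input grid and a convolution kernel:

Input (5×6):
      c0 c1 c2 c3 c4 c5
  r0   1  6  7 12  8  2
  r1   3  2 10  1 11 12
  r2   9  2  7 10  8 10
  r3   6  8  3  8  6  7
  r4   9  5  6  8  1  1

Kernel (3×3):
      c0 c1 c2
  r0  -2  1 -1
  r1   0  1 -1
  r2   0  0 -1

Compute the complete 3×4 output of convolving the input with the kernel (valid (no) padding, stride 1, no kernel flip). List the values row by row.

-18 -18 -28 -29
-22 -6 -34 -12
-24 -20 -11 -24

Output[0,0]: The receptive field on the input at this output position is [1 6 7 / 3 2 10 / 9 2 7]. Elementwise product with the kernel and sum: 1·-2 + 6·1 + 7·-1 + 2·1 + 10·-1 + 7·-1.
Output[0,1]: The receptive field on the input at this output position is [6 7 12 / 2 10 1 / 2 7 10]. Elementwise product with the kernel and sum: 6·-2 + 7·1 + 12·-1 + 10·1 + 1·-1 + 10·-1.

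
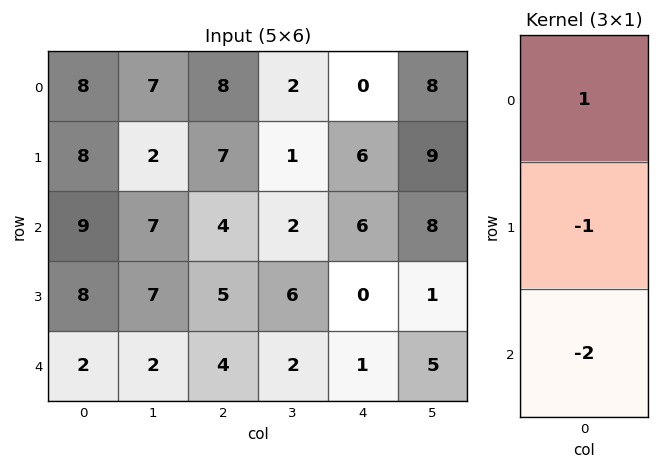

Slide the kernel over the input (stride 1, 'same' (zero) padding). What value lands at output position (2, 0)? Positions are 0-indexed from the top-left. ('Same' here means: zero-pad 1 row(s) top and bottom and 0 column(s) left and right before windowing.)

The receptive field on the zero-padded input at this output position is [8 / 9 / 8]. Elementwise product with the kernel and sum: 8·1 + 9·-1 + 8·-2.

-17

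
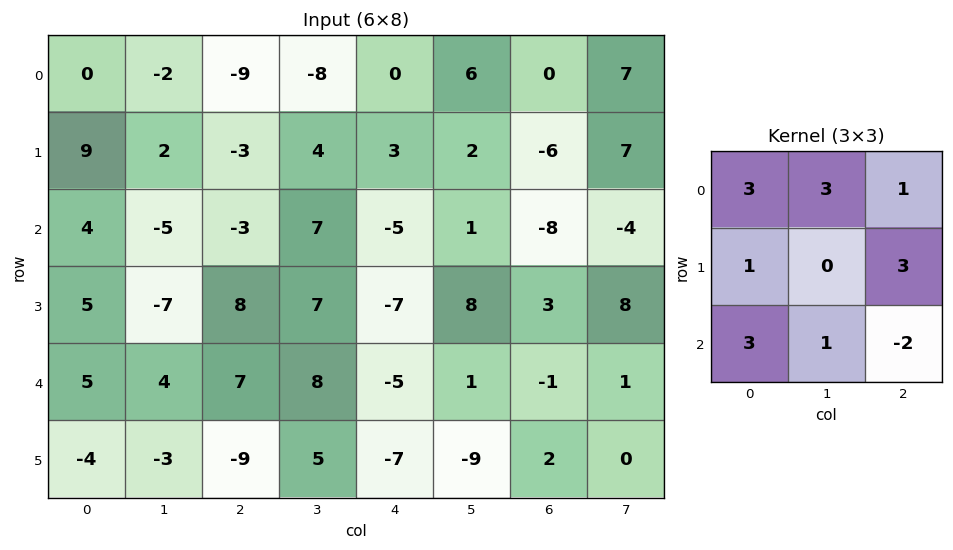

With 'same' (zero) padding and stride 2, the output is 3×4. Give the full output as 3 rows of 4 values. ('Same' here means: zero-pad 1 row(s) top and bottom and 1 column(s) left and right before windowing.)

Output[0,0]: The receptive field on the zero-padded input at this output position is [0 0 0 / 0 0 -2 / 0 9 2]. Elementwise product with the kernel and sum: 0·3 + 0·3 + 0·1 + 0·1 + -2·3 + 0·3 + 9·1 + 2·-2.
Output[0,1]: The receptive field on the zero-padded input at this output position is [0 0 0 / -2 -9 -8 / 2 -3 4]. Elementwise product with the kernel and sum: 0·3 + 0·3 + 0·1 + -2·1 + -8·3 + 2·3 + -3·1 + 4·-2.

-1 -31 21 13
33 -10 31 -5
22 10 45 20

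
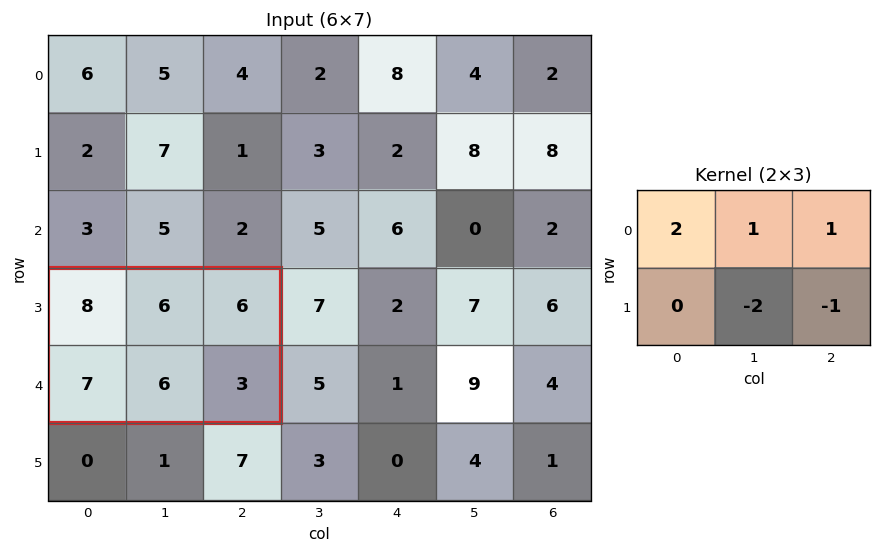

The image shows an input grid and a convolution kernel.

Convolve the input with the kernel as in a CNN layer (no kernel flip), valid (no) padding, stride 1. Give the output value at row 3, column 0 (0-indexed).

The receptive field on the input at this output position is [8 6 6 / 7 6 3]. Elementwise product with the kernel and sum: 8·2 + 6·1 + 6·1 + 6·-2 + 3·-1.

13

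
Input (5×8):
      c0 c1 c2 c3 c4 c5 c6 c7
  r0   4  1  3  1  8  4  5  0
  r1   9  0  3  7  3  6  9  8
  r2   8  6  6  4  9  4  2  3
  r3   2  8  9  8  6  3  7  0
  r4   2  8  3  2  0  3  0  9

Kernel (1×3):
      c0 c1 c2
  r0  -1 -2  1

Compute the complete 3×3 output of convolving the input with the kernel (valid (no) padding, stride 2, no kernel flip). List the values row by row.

-3 3 -11
-14 -5 -15
-15 -7 -6

Output[0,0]: The receptive field on the input at this output position is [4 1 3]. Elementwise product with the kernel and sum: 4·-1 + 1·-2 + 3·1.
Output[0,1]: The receptive field on the input at this output position is [3 1 8]. Elementwise product with the kernel and sum: 3·-1 + 1·-2 + 8·1.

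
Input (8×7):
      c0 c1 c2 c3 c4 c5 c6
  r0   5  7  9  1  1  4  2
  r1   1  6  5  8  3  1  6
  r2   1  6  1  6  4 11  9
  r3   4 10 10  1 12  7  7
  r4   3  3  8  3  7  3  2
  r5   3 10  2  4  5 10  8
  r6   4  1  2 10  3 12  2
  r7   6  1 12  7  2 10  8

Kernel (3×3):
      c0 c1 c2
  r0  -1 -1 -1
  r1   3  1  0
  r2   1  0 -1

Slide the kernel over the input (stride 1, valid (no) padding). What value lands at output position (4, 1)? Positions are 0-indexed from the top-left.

The receptive field on the input at this output position is [3 8 3 / 10 2 4 / 1 2 10]. Elementwise product with the kernel and sum: 3·-1 + 8·-1 + 3·-1 + 10·3 + 2·1 + 1·1 + 10·-1.

9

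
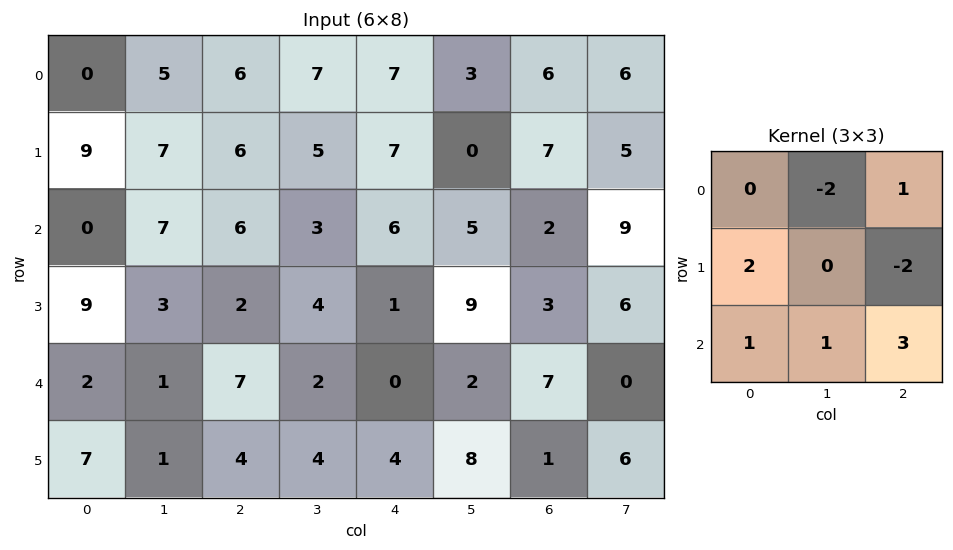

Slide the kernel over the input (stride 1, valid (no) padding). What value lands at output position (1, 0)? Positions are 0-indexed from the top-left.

The receptive field on the input at this output position is [9 7 6 / 0 7 6 / 9 3 2]. Elementwise product with the kernel and sum: 7·-2 + 6·1 + 0·2 + 6·-2 + 9·1 + 3·1 + 2·3.

-2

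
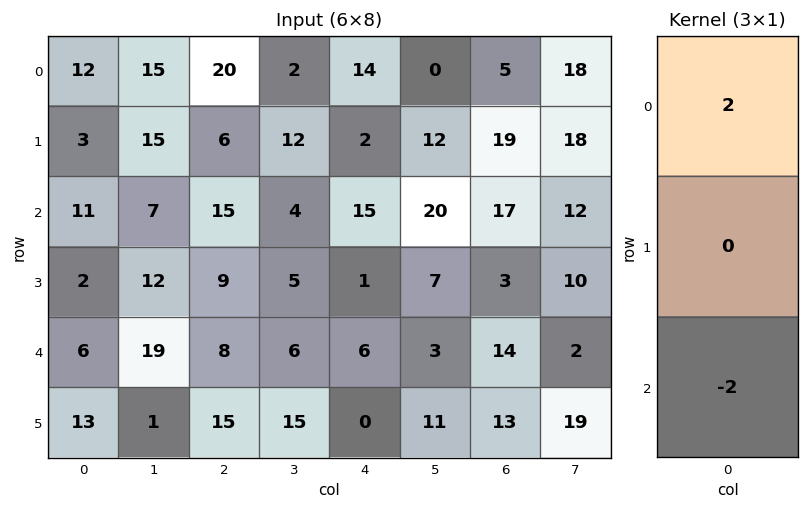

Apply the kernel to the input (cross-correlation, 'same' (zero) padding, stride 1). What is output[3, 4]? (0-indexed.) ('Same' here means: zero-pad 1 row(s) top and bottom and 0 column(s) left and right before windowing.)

18

The receptive field on the zero-padded input at this output position is [15 / 1 / 6]. Elementwise product with the kernel and sum: 15·2 + 6·-2.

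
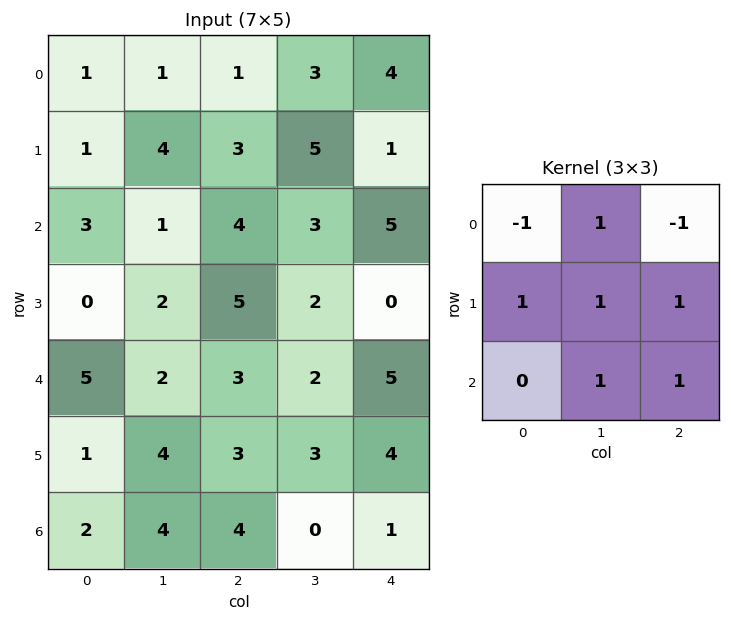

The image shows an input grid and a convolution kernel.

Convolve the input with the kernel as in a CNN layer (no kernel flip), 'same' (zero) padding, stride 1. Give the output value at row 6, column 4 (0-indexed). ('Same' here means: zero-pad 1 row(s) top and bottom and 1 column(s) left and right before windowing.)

2

The receptive field on the zero-padded input at this output position is [3 4 0 / 0 1 0 / 0 0 0]. Elementwise product with the kernel and sum: 3·-1 + 4·1 + 0·-1 + 0·1 + 1·1 + 0·1 + 0·1 + 0·1.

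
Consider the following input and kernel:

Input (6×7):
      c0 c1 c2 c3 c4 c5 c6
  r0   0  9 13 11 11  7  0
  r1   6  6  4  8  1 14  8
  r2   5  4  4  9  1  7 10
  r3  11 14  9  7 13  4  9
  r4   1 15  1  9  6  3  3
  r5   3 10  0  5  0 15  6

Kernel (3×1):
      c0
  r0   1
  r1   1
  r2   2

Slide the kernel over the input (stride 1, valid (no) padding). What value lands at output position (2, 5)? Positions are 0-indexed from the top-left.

The receptive field on the input at this output position is [7 / 4 / 3]. Elementwise product with the kernel and sum: 7·1 + 4·1 + 3·2.

17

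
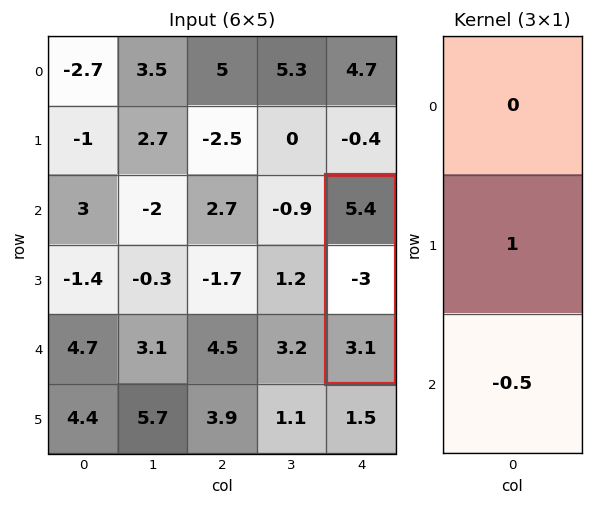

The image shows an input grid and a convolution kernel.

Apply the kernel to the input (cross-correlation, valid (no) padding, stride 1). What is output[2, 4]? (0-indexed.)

The receptive field on the input at this output position is [5.4 / -3 / 3.1]. Elementwise product with the kernel and sum: -3·1 + 3.1·-0.5.

-4.55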